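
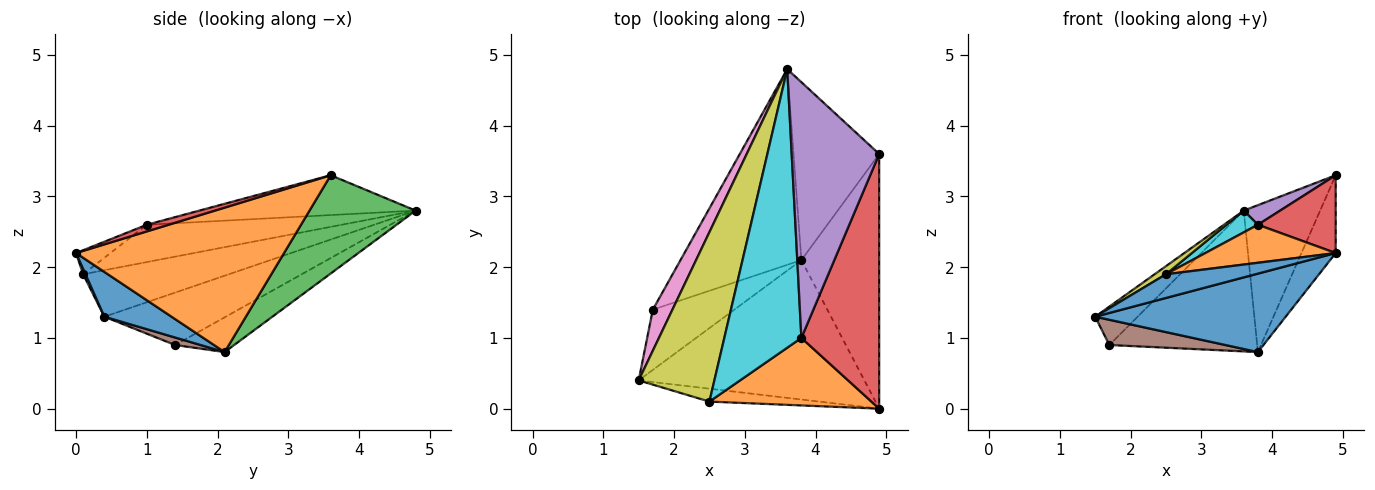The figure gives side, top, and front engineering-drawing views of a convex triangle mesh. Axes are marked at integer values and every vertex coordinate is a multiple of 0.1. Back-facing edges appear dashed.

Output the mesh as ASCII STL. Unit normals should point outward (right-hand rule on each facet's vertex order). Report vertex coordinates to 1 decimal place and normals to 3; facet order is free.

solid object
 facet normal 0.170 -0.483 -0.859
  outer loop
   vertex 3.8 2.1 0.8
   vertex 4.9 0.0 2.2
   vertex 1.5 0.4 1.3
  endloop
 endfacet
 facet normal 0.871 0.143 -0.469
  outer loop
   vertex 3.8 2.1 0.8
   vertex 4.9 3.6 3.3
   vertex 4.9 0.0 2.2
  endloop
 endfacet
 facet normal 0.662 0.477 -0.578
  outer loop
   vertex 3.6 4.8 2.8
   vertex 4.9 3.6 3.3
   vertex 3.8 2.1 0.8
  endloop
 endfacet
 facet normal 0.082 -0.291 0.953
  outer loop
   vertex 3.8 1.0 2.6
   vertex 4.9 0.0 2.2
   vertex 4.9 3.6 3.3
  endloop
 endfacet
 facet normal -0.413 -0.070 0.908
  outer loop
   vertex 3.8 1.0 2.6
   vertex 4.9 3.6 3.3
   vertex 3.6 4.8 2.8
  endloop
 endfacet
 facet normal 0.084 -0.385 -0.919
  outer loop
   vertex 1.7 1.4 0.9
   vertex 3.8 2.1 0.8
   vertex 1.5 0.4 1.3
  endloop
 endfacet
 facet normal -0.890 0.311 0.333
  outer loop
   vertex 1.7 1.4 0.9
   vertex 1.5 0.4 1.3
   vertex 3.6 4.8 2.8
  endloop
 endfacet
 facet normal -0.227 0.569 -0.791
  outer loop
   vertex 1.7 1.4 0.9
   vertex 3.6 4.8 2.8
   vertex 3.8 2.1 0.8
  endloop
 endfacet
 facet normal -0.523 -0.041 0.851
  outer loop
   vertex 2.5 0.1 1.9
   vertex 3.6 4.8 2.8
   vertex 1.5 0.4 1.3
  endloop
 endfacet
 facet normal -0.435 -0.070 0.898
  outer loop
   vertex 2.5 0.1 1.9
   vertex 3.8 1.0 2.6
   vertex 3.6 4.8 2.8
  endloop
 endfacet
 facet normal 0.023 -0.878 -0.478
  outer loop
   vertex 2.5 0.1 1.9
   vertex 1.5 0.4 1.3
   vertex 4.9 0.0 2.2
  endloop
 endfacet
 facet normal -0.128 -0.487 0.864
  outer loop
   vertex 2.5 0.1 1.9
   vertex 4.9 0.0 2.2
   vertex 3.8 1.0 2.6
  endloop
 endfacet
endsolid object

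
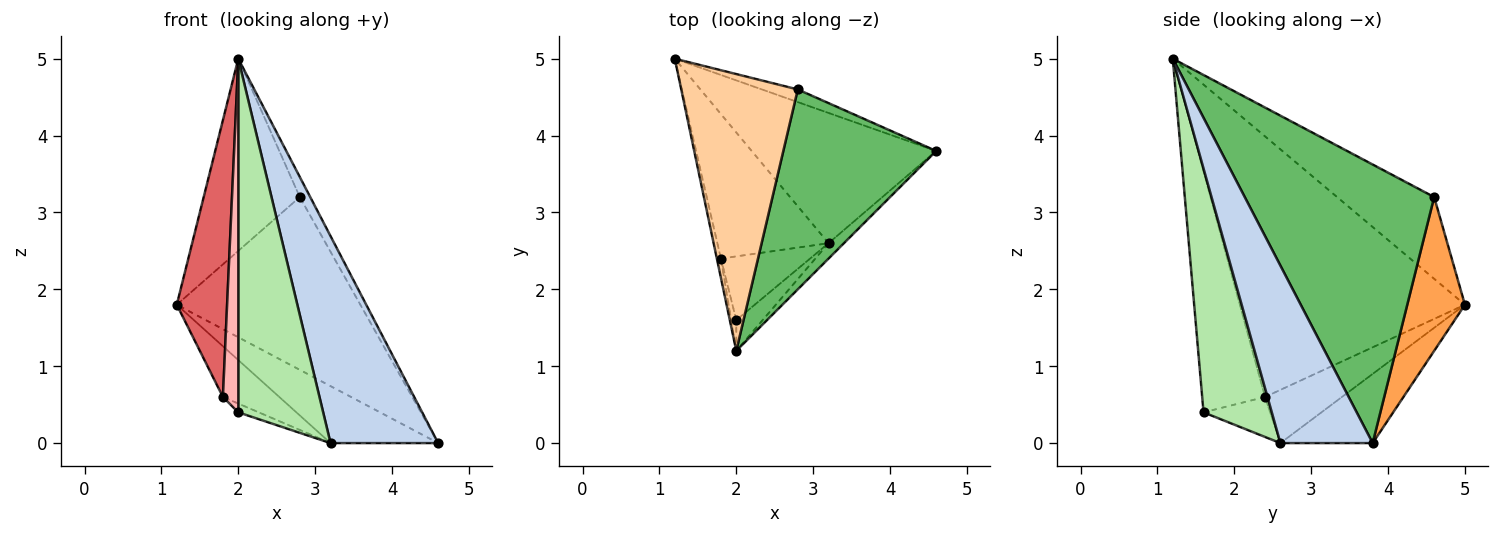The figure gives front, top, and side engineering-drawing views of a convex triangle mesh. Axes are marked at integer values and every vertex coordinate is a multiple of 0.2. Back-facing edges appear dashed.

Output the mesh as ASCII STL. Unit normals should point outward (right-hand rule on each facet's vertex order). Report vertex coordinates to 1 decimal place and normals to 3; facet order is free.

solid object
 facet normal -0.325 0.379 -0.866
  outer loop
   vertex 3.2 2.6 0.0
   vertex 1.2 5.0 1.8
   vertex 4.6 3.8 0.0
  endloop
 endfacet
 facet normal 0.650 -0.758 -0.056
  outer loop
   vertex 3.2 2.6 0.0
   vertex 4.6 3.8 0.0
   vertex 2.0 1.2 5.0
  endloop
 endfacet
 facet normal 0.299 0.952 -0.070
  outer loop
   vertex 2.8 4.6 3.2
   vertex 4.6 3.8 0.0
   vertex 1.2 5.0 1.8
  endloop
 endfacet
 facet normal -0.499 0.494 0.712
  outer loop
   vertex 2.8 4.6 3.2
   vertex 1.2 5.0 1.8
   vertex 2.0 1.2 5.0
  endloop
 endfacet
 facet normal 0.876 0.048 0.480
  outer loop
   vertex 2.8 4.6 3.2
   vertex 2.0 1.2 5.0
   vertex 4.6 3.8 0.0
  endloop
 endfacet
 facet normal 0.625 -0.777 -0.068
  outer loop
   vertex 2.0 1.6 0.4
   vertex 3.2 2.6 0.0
   vertex 2.0 1.2 5.0
  endloop
 endfacet
 facet normal -0.976 -0.218 -0.015
  outer loop
   vertex 1.8 2.4 0.6
   vertex 2.0 1.2 5.0
   vertex 1.2 5.0 1.8
  endloop
 endfacet
 facet normal -0.971 -0.238 -0.021
  outer loop
   vertex 1.8 2.4 0.6
   vertex 2.0 1.6 0.4
   vertex 2.0 1.2 5.0
  endloop
 endfacet
 facet normal -0.412 0.302 -0.860
  outer loop
   vertex 1.8 2.4 0.6
   vertex 1.2 5.0 1.8
   vertex 3.2 2.6 0.0
  endloop
 endfacet
 facet normal -0.406 0.125 -0.905
  outer loop
   vertex 1.8 2.4 0.6
   vertex 3.2 2.6 0.0
   vertex 2.0 1.6 0.4
  endloop
 endfacet
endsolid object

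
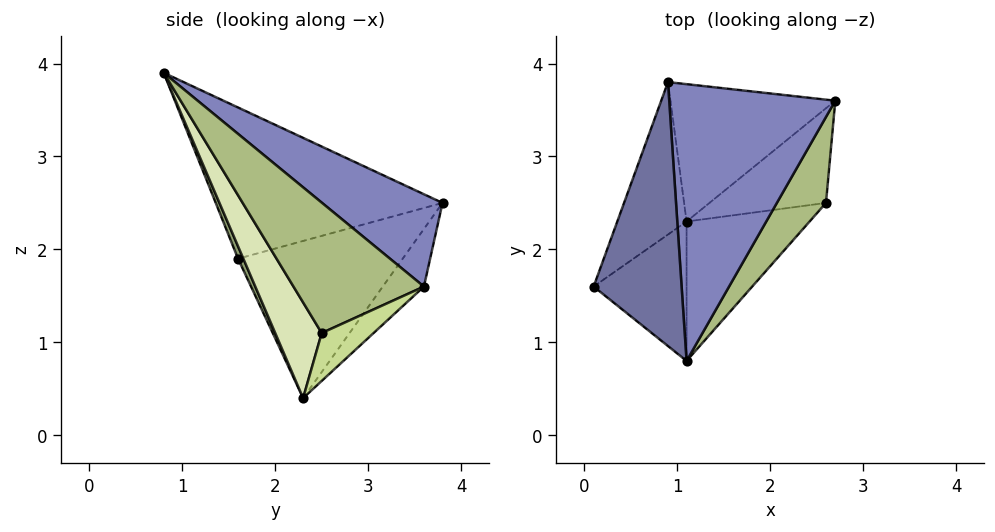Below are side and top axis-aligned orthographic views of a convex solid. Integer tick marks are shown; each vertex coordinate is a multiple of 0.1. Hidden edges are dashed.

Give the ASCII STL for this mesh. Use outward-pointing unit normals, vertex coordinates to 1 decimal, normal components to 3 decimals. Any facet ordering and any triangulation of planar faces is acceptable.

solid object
 facet normal -0.851 0.174 0.495
  outer loop
   vertex 1.1 0.8 3.9
   vertex 0.9 3.8 2.5
   vertex 0.1 1.6 1.9
  endloop
 endfacet
 facet normal 0.445 0.403 0.800
  outer loop
   vertex 1.1 0.8 3.9
   vertex 2.7 3.6 1.6
   vertex 0.9 3.8 2.5
  endloop
 endfacet
 facet normal -0.837 0.405 -0.369
  outer loop
   vertex 1.1 2.3 0.4
   vertex 0.1 1.6 1.9
   vertex 0.9 3.8 2.5
  endloop
 endfacet
 facet normal -0.203 0.787 -0.582
  outer loop
   vertex 1.1 2.3 0.4
   vertex 0.9 3.8 2.5
   vertex 2.7 3.6 1.6
  endloop
 endfacet
 facet normal 0.052 -0.918 -0.393
  outer loop
   vertex 1.1 2.3 0.4
   vertex 1.1 0.8 3.9
   vertex 0.1 1.6 1.9
  endloop
 endfacet
 facet normal 0.909 -0.238 0.342
  outer loop
   vertex 2.6 2.5 1.1
   vertex 2.7 3.6 1.6
   vertex 1.1 0.8 3.9
  endloop
 endfacet
 facet normal 0.355 0.360 -0.863
  outer loop
   vertex 2.6 2.5 1.1
   vertex 1.1 2.3 0.4
   vertex 2.7 3.6 1.6
  endloop
 endfacet
 facet normal 0.293 -0.879 -0.377
  outer loop
   vertex 2.6 2.5 1.1
   vertex 1.1 0.8 3.9
   vertex 1.1 2.3 0.4
  endloop
 endfacet
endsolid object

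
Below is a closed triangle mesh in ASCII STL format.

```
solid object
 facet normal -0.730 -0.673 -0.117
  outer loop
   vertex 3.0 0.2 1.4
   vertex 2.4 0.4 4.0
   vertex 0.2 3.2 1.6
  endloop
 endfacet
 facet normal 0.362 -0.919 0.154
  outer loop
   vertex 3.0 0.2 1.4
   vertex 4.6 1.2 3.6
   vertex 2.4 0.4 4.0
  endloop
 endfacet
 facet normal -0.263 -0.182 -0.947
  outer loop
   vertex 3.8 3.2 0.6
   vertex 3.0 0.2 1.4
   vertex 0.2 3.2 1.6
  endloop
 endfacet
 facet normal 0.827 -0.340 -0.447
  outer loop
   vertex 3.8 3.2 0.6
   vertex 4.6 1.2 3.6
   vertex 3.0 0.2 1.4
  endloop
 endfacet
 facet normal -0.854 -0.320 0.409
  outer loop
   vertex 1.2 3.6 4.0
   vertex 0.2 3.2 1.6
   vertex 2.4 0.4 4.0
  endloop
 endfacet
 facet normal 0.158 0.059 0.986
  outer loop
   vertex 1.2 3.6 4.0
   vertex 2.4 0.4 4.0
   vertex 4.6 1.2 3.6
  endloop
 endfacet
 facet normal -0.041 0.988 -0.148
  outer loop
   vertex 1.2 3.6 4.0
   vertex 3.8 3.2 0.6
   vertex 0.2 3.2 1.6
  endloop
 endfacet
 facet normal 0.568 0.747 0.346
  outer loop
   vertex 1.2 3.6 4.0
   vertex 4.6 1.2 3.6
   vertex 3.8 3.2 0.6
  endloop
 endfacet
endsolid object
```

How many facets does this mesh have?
8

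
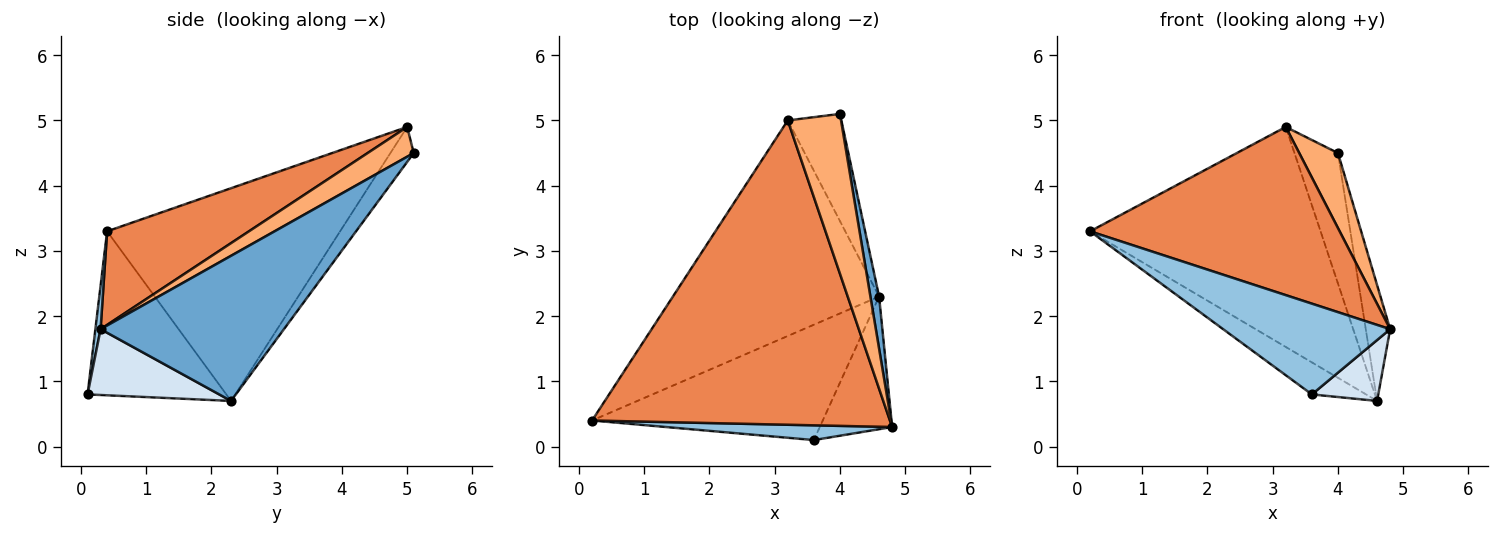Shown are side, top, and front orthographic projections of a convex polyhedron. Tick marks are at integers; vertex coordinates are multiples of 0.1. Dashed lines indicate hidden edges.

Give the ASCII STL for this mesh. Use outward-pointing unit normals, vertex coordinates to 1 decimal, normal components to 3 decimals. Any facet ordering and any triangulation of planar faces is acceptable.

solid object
 facet normal 0.990 0.132 0.059
  outer loop
   vertex 4.6 2.3 0.7
   vertex 4.0 5.1 4.5
   vertex 4.8 0.3 1.8
  endloop
 endfacet
 facet normal 0.031 -0.987 0.160
  outer loop
   vertex 3.6 0.1 0.8
   vertex 4.8 0.3 1.8
   vertex 0.2 0.4 3.3
  endloop
 endfacet
 facet normal -0.565 0.221 -0.795
  outer loop
   vertex 3.6 0.1 0.8
   vertex 0.2 0.4 3.3
   vertex 4.6 2.3 0.7
  endloop
 endfacet
 facet normal 0.637 -0.321 -0.700
  outer loop
   vertex 3.6 0.1 0.8
   vertex 4.6 2.3 0.7
   vertex 4.8 0.3 1.8
  endloop
 endfacet
 facet normal 0.265 -0.466 0.844
  outer loop
   vertex 3.2 5.0 4.9
   vertex 0.2 0.4 3.3
   vertex 4.8 0.3 1.8
  endloop
 endfacet
 facet normal 0.451 -0.379 0.808
  outer loop
   vertex 3.2 5.0 4.9
   vertex 4.8 0.3 1.8
   vertex 4.0 5.1 4.5
  endloop
 endfacet
 facet normal -0.585 0.579 -0.567
  outer loop
   vertex 3.2 5.0 4.9
   vertex 4.6 2.3 0.7
   vertex 0.2 0.4 3.3
  endloop
 endfacet
 facet normal -0.382 0.714 -0.586
  outer loop
   vertex 3.2 5.0 4.9
   vertex 4.0 5.1 4.5
   vertex 4.6 2.3 0.7
  endloop
 endfacet
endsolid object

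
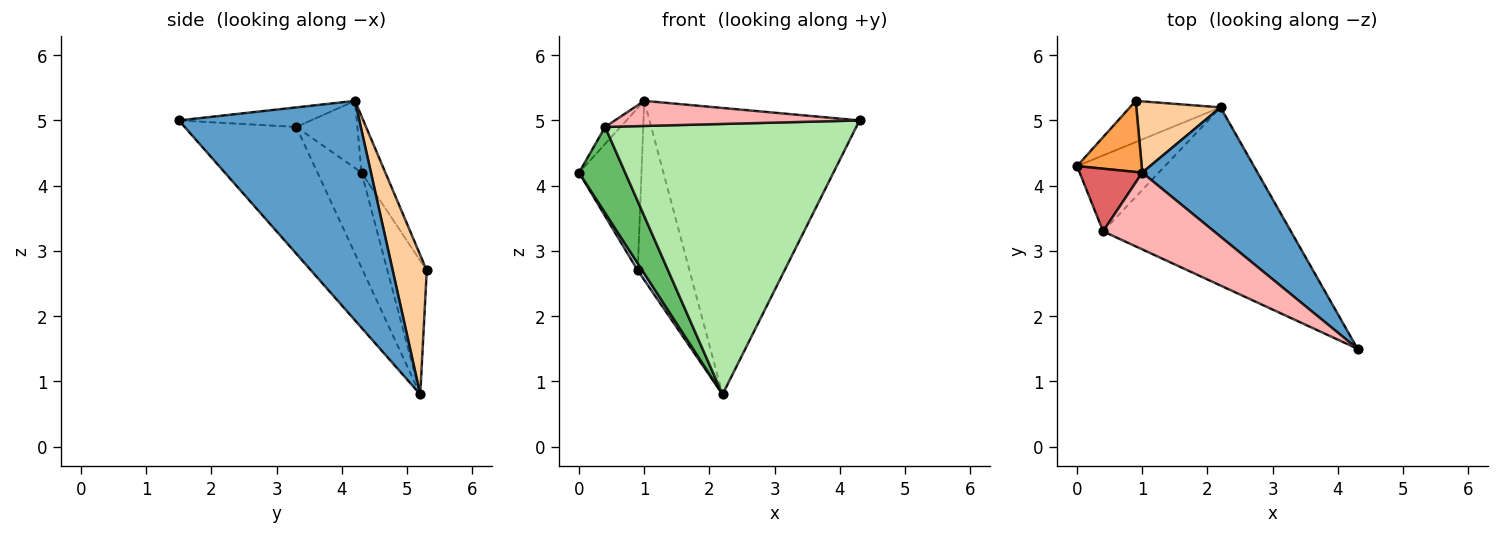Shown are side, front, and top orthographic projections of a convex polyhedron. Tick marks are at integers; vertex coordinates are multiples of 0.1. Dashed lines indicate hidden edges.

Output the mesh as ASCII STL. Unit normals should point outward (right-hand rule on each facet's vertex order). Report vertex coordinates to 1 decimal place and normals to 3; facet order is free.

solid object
 facet normal 0.617 0.718 0.324
  outer loop
   vertex 1.0 4.2 5.3
   vertex 4.3 1.5 5.0
   vertex 2.2 5.2 0.8
  endloop
 endfacet
 facet normal -0.824 -0.096 -0.559
  outer loop
   vertex 0.9 5.3 2.7
   vertex 2.2 5.2 0.8
   vertex 0.0 4.3 4.2
  endloop
 endfacet
 facet normal -0.330 0.865 0.379
  outer loop
   vertex 0.9 5.3 2.7
   vertex 0.0 4.3 4.2
   vertex 1.0 4.2 5.3
  endloop
 endfacet
 facet normal 0.522 0.793 0.315
  outer loop
   vertex 0.9 5.3 2.7
   vertex 1.0 4.2 5.3
   vertex 2.2 5.2 0.8
  endloop
 endfacet
 facet normal -0.582 -0.610 -0.538
  outer loop
   vertex 0.4 3.3 4.9
   vertex 0.0 4.3 4.2
   vertex 2.2 5.2 0.8
  endloop
 endfacet
 facet normal -0.348 -0.783 -0.516
  outer loop
   vertex 0.4 3.3 4.9
   vertex 2.2 5.2 0.8
   vertex 4.3 1.5 5.0
  endloop
 endfacet
 facet normal -0.719 0.182 0.670
  outer loop
   vertex 0.4 3.3 4.9
   vertex 1.0 4.2 5.3
   vertex 0.0 4.3 4.2
  endloop
 endfacet
 facet normal -0.165 -0.306 0.937
  outer loop
   vertex 0.4 3.3 4.9
   vertex 4.3 1.5 5.0
   vertex 1.0 4.2 5.3
  endloop
 endfacet
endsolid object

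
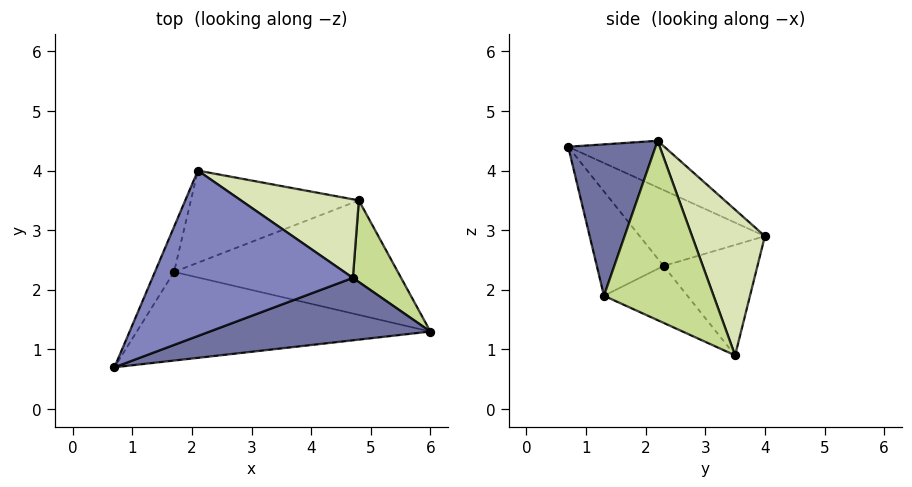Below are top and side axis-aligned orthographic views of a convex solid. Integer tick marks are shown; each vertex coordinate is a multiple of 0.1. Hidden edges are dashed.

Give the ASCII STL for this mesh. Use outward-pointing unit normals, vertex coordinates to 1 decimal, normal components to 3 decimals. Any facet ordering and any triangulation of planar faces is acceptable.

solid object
 facet normal 0.305 -0.843 0.444
  outer loop
   vertex 4.7 2.2 4.5
   vertex 0.7 0.7 4.4
   vertex 6.0 1.3 1.9
  endloop
 endfacet
 facet normal -0.199 0.474 0.857
  outer loop
   vertex 4.7 2.2 4.5
   vertex 2.1 4.0 2.9
   vertex 0.7 0.7 4.4
  endloop
 endfacet
 facet normal -0.241 -0.696 -0.677
  outer loop
   vertex 1.7 2.3 2.4
   vertex 6.0 1.3 1.9
   vertex 0.7 0.7 4.4
  endloop
 endfacet
 facet normal -0.929 0.287 -0.234
  outer loop
   vertex 1.7 2.3 2.4
   vertex 0.7 0.7 4.4
   vertex 2.1 4.0 2.9
  endloop
 endfacet
 facet normal -0.214 -0.498 -0.840
  outer loop
   vertex 4.8 3.5 0.9
   vertex 6.0 1.3 1.9
   vertex 1.7 2.3 2.4
  endloop
 endfacet
 facet normal -0.514 0.351 -0.782
  outer loop
   vertex 4.8 3.5 0.9
   vertex 1.7 2.3 2.4
   vertex 2.1 4.0 2.9
  endloop
 endfacet
 facet normal 0.812 0.542 0.218
  outer loop
   vertex 4.8 3.5 0.9
   vertex 4.7 2.2 4.5
   vertex 6.0 1.3 1.9
  endloop
 endfacet
 facet normal 0.397 0.860 0.321
  outer loop
   vertex 4.8 3.5 0.9
   vertex 2.1 4.0 2.9
   vertex 4.7 2.2 4.5
  endloop
 endfacet
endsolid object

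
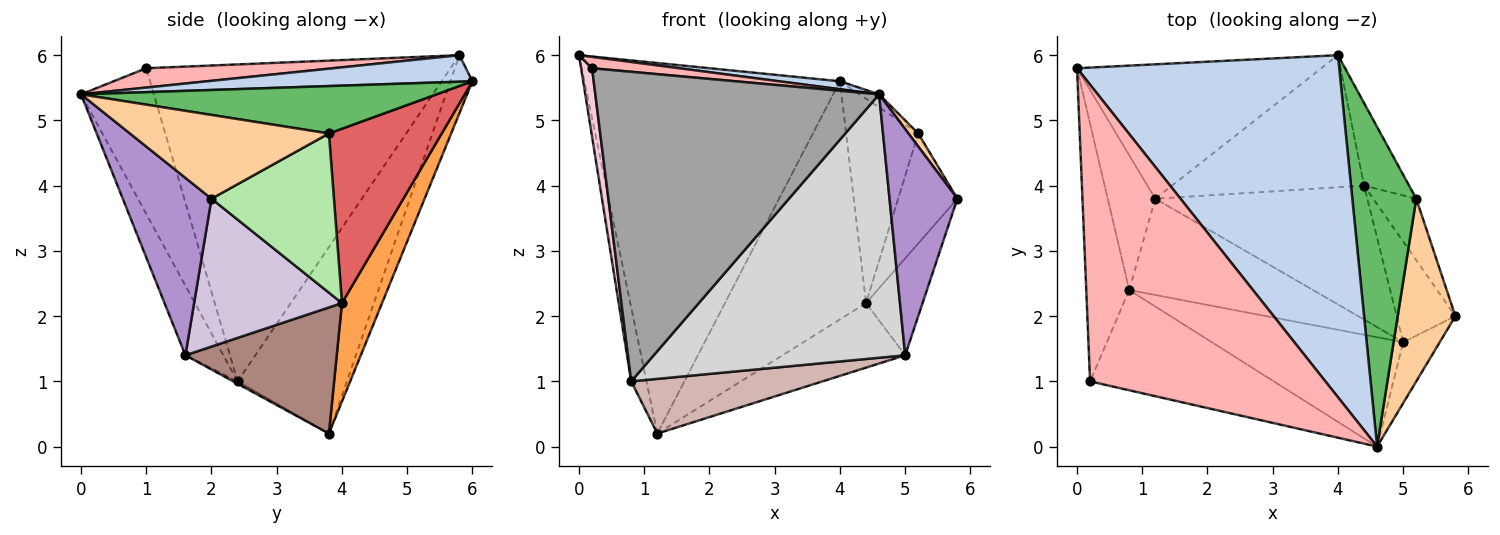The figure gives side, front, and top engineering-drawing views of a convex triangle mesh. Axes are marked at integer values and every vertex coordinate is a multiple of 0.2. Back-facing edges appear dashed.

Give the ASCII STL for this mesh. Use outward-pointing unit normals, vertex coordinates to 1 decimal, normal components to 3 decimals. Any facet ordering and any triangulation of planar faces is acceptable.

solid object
 facet normal -0.081 0.937 -0.340
  outer loop
   vertex 1.2 3.8 0.2
   vertex 0.0 5.8 6.0
   vertex 4.0 6.0 5.6
  endloop
 endfacet
 facet normal 0.101 -0.023 0.995
  outer loop
   vertex 4.6 0.0 5.4
   vertex 4.0 6.0 5.6
   vertex 0.0 5.8 6.0
  endloop
 endfacet
 facet normal 0.241 0.849 -0.471
  outer loop
   vertex 4.4 4.0 2.2
   vertex 1.2 3.8 0.2
   vertex 4.0 6.0 5.6
  endloop
 endfacet
 facet normal 0.823 -0.040 0.567
  outer loop
   vertex 5.2 3.8 4.8
   vertex 4.6 0.0 5.4
   vertex 5.8 2.0 3.8
  endloop
 endfacet
 facet normal 0.595 0.033 0.803
  outer loop
   vertex 5.2 3.8 4.8
   vertex 4.0 6.0 5.6
   vertex 4.6 0.0 5.4
  endloop
 endfacet
 facet normal 0.875 0.423 -0.237
  outer loop
   vertex 5.2 3.8 4.8
   vertex 5.8 2.0 3.8
   vertex 4.4 4.0 2.2
  endloop
 endfacet
 facet normal 0.823 0.526 -0.213
  outer loop
   vertex 5.2 3.8 4.8
   vertex 4.4 4.0 2.2
   vertex 4.0 6.0 5.6
  endloop
 endfacet
 facet normal 0.082 -0.038 0.996
  outer loop
   vertex 0.2 1.0 5.8
   vertex 4.6 0.0 5.4
   vertex 0.0 5.8 6.0
  endloop
 endfacet
 facet normal 0.784 -0.599 -0.161
  outer loop
   vertex 5.0 1.6 1.4
   vertex 5.8 2.0 3.8
   vertex 4.6 0.0 5.4
  endloop
 endfacet
 facet normal 0.876 0.335 -0.348
  outer loop
   vertex 5.0 1.6 1.4
   vertex 4.4 4.0 2.2
   vertex 5.8 2.0 3.8
  endloop
 endfacet
 facet normal 0.472 0.383 -0.794
  outer loop
   vertex 5.0 1.6 1.4
   vertex 1.2 3.8 0.2
   vertex 4.4 4.0 2.2
  endloop
 endfacet
 facet normal -0.011 -0.494 -0.870
  outer loop
   vertex 0.8 2.4 1.0
   vertex 1.2 3.8 0.2
   vertex 5.0 1.6 1.4
  endloop
 endfacet
 facet normal -0.960 0.134 -0.245
  outer loop
   vertex 0.8 2.4 1.0
   vertex 0.0 5.8 6.0
   vertex 1.2 3.8 0.2
  endloop
 endfacet
 facet normal -0.990 -0.036 -0.134
  outer loop
   vertex 0.8 2.4 1.0
   vertex 0.2 1.0 5.8
   vertex 0.0 5.8 6.0
  endloop
 endfacet
 facet normal -0.237 -0.924 -0.299
  outer loop
   vertex 0.8 2.4 1.0
   vertex 4.6 0.0 5.4
   vertex 0.2 1.0 5.8
  endloop
 endfacet
 facet normal -0.138 -0.915 -0.380
  outer loop
   vertex 0.8 2.4 1.0
   vertex 5.0 1.6 1.4
   vertex 4.6 0.0 5.4
  endloop
 endfacet
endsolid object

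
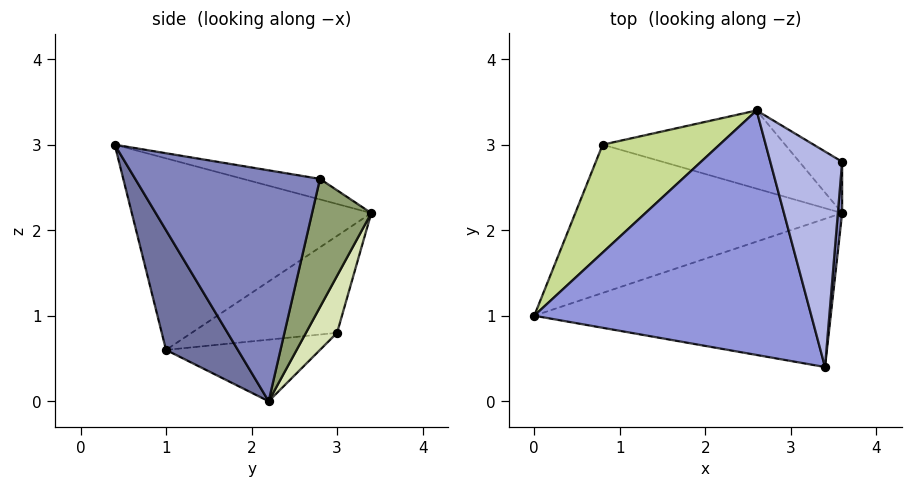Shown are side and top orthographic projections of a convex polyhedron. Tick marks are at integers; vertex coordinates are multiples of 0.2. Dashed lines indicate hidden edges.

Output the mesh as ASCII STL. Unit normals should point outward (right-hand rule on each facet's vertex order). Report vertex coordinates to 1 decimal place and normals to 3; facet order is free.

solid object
 facet normal 0.200 -0.846 -0.494
  outer loop
   vertex 3.6 2.2 0.0
   vertex 3.4 0.4 3.0
   vertex 0.0 1.0 0.6
  endloop
 endfacet
 facet normal 0.997 -0.080 0.018
  outer loop
   vertex 3.6 2.2 0.0
   vertex 3.6 2.8 2.6
   vertex 3.4 0.4 3.0
  endloop
 endfacet
 facet normal -0.567 0.068 0.821
  outer loop
   vertex 2.6 3.4 2.2
   vertex 0.0 1.0 0.6
   vertex 3.4 0.4 3.0
  endloop
 endfacet
 facet normal -0.270 0.180 0.946
  outer loop
   vertex 2.6 3.4 2.2
   vertex 3.4 0.4 3.0
   vertex 3.6 2.8 2.6
  endloop
 endfacet
 facet normal 0.559 0.808 -0.186
  outer loop
   vertex 2.6 3.4 2.2
   vertex 3.6 2.8 2.6
   vertex 3.6 2.2 0.0
  endloop
 endfacet
 facet normal -0.221 0.184 -0.958
  outer loop
   vertex 0.8 3.0 0.8
   vertex 3.6 2.2 0.0
   vertex 0.0 1.0 0.6
  endloop
 endfacet
 facet normal -0.628 0.176 0.758
  outer loop
   vertex 0.8 3.0 0.8
   vertex 0.0 1.0 0.6
   vertex 2.6 3.4 2.2
  endloop
 endfacet
 facet normal 0.133 0.894 -0.427
  outer loop
   vertex 0.8 3.0 0.8
   vertex 2.6 3.4 2.2
   vertex 3.6 2.2 0.0
  endloop
 endfacet
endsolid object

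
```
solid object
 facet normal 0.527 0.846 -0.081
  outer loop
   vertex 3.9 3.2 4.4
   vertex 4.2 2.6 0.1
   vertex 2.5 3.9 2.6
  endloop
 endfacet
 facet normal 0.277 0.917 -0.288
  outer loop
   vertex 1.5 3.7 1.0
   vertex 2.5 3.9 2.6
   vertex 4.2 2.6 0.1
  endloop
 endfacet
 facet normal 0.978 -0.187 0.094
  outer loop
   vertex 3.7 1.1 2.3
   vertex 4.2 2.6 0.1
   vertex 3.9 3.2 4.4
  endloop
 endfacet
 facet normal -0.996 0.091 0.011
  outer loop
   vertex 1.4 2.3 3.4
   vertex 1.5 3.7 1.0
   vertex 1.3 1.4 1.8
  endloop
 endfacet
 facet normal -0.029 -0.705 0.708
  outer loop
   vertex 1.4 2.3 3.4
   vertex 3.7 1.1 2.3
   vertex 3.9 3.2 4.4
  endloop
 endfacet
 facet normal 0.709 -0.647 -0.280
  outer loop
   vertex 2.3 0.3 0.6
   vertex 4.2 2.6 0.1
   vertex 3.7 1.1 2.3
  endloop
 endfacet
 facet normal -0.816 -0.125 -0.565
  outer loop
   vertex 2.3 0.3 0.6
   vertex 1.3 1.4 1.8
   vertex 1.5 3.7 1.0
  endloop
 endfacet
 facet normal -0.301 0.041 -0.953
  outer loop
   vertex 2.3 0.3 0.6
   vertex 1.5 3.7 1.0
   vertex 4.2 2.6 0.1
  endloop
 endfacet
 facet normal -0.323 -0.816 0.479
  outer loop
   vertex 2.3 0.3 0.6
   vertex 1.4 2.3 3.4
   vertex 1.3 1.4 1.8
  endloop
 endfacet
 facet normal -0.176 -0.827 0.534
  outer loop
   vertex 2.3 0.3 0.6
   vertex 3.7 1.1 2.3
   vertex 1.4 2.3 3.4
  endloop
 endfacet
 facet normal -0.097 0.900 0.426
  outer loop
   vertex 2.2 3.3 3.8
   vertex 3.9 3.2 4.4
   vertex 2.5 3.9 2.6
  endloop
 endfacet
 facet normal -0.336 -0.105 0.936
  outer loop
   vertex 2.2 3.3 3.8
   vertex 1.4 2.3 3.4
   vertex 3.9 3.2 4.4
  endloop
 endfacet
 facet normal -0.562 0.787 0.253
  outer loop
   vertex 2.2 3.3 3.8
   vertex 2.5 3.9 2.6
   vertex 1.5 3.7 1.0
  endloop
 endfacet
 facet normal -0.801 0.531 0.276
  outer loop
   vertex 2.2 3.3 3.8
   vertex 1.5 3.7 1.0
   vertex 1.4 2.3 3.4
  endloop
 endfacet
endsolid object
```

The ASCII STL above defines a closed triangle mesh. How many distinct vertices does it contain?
9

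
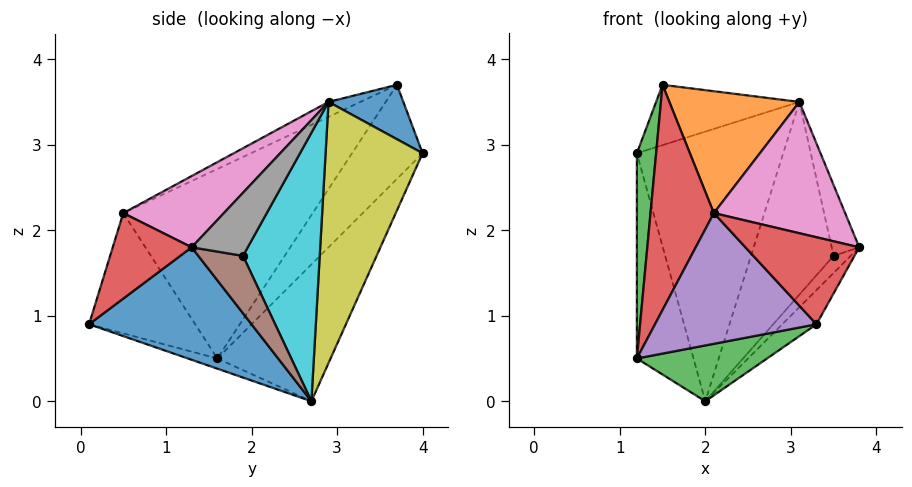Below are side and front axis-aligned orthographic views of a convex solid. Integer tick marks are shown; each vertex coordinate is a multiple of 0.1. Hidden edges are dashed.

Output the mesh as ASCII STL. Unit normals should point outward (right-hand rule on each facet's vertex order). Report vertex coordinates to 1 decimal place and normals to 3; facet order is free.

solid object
 facet normal 0.757 0.159 -0.633
  outer loop
   vertex 2.0 2.7 0.0
   vertex 3.8 1.3 1.8
   vertex 3.3 0.1 0.9
  endloop
 endfacet
 facet normal -0.816 0.408 -0.408
  outer loop
   vertex 1.2 1.6 0.5
   vertex 1.2 4.0 2.9
   vertex 2.0 2.7 0.0
  endloop
 endfacet
 facet normal -0.082 -0.362 -0.928
  outer loop
   vertex 1.2 1.6 0.5
   vertex 2.0 2.7 0.0
   vertex 3.3 0.1 0.9
  endloop
 endfacet
 facet normal 0.450 -0.648 0.615
  outer loop
   vertex 2.1 0.5 2.2
   vertex 3.3 0.1 0.9
   vertex 3.8 1.3 1.8
  endloop
 endfacet
 facet normal -0.533 -0.811 -0.242
  outer loop
   vertex 2.1 0.5 2.2
   vertex 1.2 1.6 0.5
   vertex 3.3 0.1 0.9
  endloop
 endfacet
 facet normal 0.781 0.299 -0.548
  outer loop
   vertex 3.5 1.9 1.7
   vertex 3.8 1.3 1.8
   vertex 2.0 2.7 0.0
  endloop
 endfacet
 facet normal 0.431 -0.562 0.706
  outer loop
   vertex 3.1 2.9 3.5
   vertex 2.1 0.5 2.2
   vertex 3.8 1.3 1.8
  endloop
 endfacet
 facet normal 0.897 0.441 -0.046
  outer loop
   vertex 3.1 2.9 3.5
   vertex 3.8 1.3 1.8
   vertex 3.5 1.9 1.7
  endloop
 endfacet
 facet normal 0.539 0.814 -0.216
  outer loop
   vertex 3.1 2.9 3.5
   vertex 2.0 2.7 0.0
   vertex 1.2 4.0 2.9
  endloop
 endfacet
 facet normal 0.659 0.710 -0.248
  outer loop
   vertex 3.1 2.9 3.5
   vertex 3.5 1.9 1.7
   vertex 2.0 2.7 0.0
  endloop
 endfacet
 facet normal 0.457 0.875 0.157
  outer loop
   vertex 1.5 3.7 3.7
   vertex 3.1 2.9 3.5
   vertex 1.2 4.0 2.9
  endloop
 endfacet
 facet normal -0.108 -0.438 0.892
  outer loop
   vertex 1.5 3.7 3.7
   vertex 2.1 0.5 2.2
   vertex 3.1 2.9 3.5
  endloop
 endfacet
 facet normal -0.933 -0.254 0.254
  outer loop
   vertex 1.5 3.7 3.7
   vertex 1.2 4.0 2.9
   vertex 1.2 1.6 0.5
  endloop
 endfacet
 facet normal -0.909 -0.304 0.285
  outer loop
   vertex 1.5 3.7 3.7
   vertex 1.2 1.6 0.5
   vertex 2.1 0.5 2.2
  endloop
 endfacet
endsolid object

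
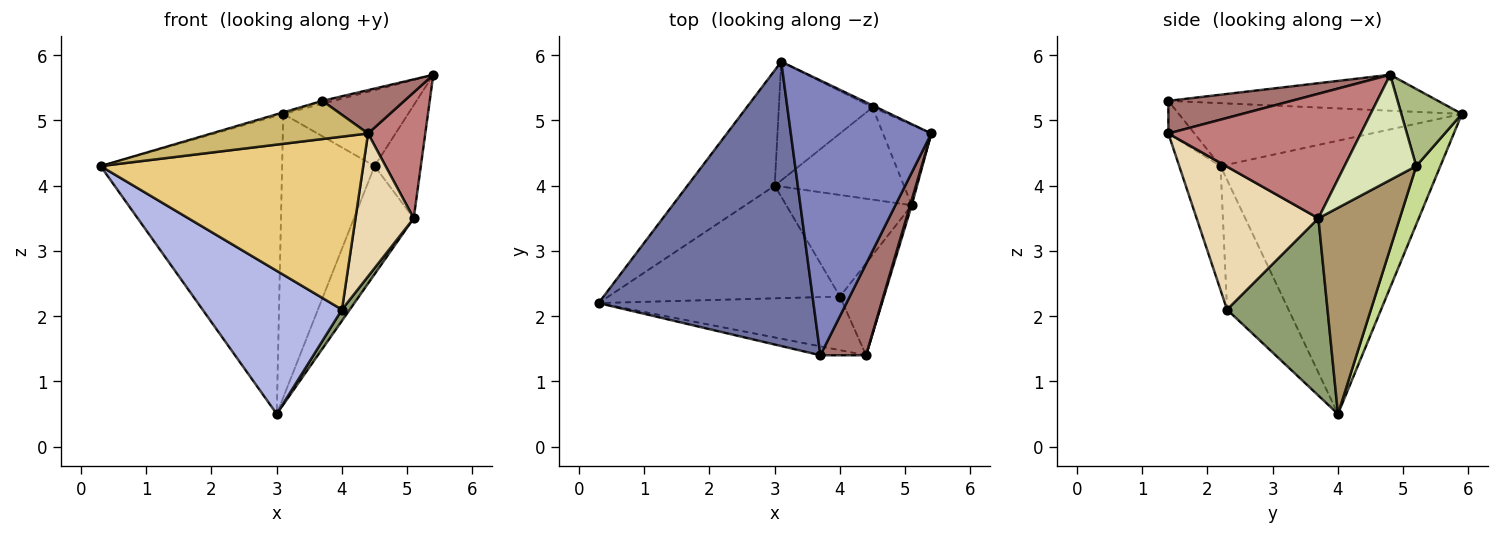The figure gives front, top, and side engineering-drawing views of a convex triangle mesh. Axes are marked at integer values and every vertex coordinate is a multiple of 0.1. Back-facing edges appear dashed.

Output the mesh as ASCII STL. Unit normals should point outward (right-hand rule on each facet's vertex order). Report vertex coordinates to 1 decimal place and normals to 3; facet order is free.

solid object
 facet normal -0.281 0.005 0.960
  outer loop
   vertex 3.1 5.9 5.1
   vertex 0.3 2.2 4.3
   vertex 3.7 1.4 5.3
  endloop
 endfacet
 facet normal -0.248 0.010 0.969
  outer loop
   vertex 3.1 5.9 5.1
   vertex 3.7 1.4 5.3
   vertex 5.4 4.8 5.7
  endloop
 endfacet
 facet normal -0.749 0.618 -0.239
  outer loop
   vertex 3.1 5.9 5.1
   vertex 3.0 4.0 0.5
   vertex 0.3 2.2 4.3
  endloop
 endfacet
 facet normal -0.327 -0.743 -0.584
  outer loop
   vertex 4.0 2.3 2.1
   vertex 0.3 2.2 4.3
   vertex 3.0 4.0 0.5
  endloop
 endfacet
 facet normal 0.815 -0.063 -0.577
  outer loop
   vertex 4.0 2.3 2.1
   vertex 3.0 4.0 0.5
   vertex 5.1 3.7 3.5
  endloop
 endfacet
 facet normal 0.436 0.899 -0.023
  outer loop
   vertex 4.5 5.2 4.3
   vertex 3.1 5.9 5.1
   vertex 5.4 4.8 5.7
  endloop
 endfacet
 facet normal 0.234 0.897 -0.376
  outer loop
   vertex 4.5 5.2 4.3
   vertex 3.0 4.0 0.5
   vertex 3.1 5.9 5.1
  endloop
 endfacet
 facet normal 0.784 0.506 -0.360
  outer loop
   vertex 4.5 5.2 4.3
   vertex 5.4 4.8 5.7
   vertex 5.1 3.7 3.5
  endloop
 endfacet
 facet normal 0.720 0.528 -0.451
  outer loop
   vertex 4.5 5.2 4.3
   vertex 5.1 3.7 3.5
   vertex 3.0 4.0 0.5
  endloop
 endfacet
 facet normal -0.160 -0.961 -0.224
  outer loop
   vertex 4.4 1.4 4.8
   vertex 3.7 1.4 5.3
   vertex 0.3 2.2 4.3
  endloop
 endfacet
 facet normal -0.149 -0.945 -0.293
  outer loop
   vertex 4.4 1.4 4.8
   vertex 0.3 2.2 4.3
   vertex 4.0 2.3 2.1
  endloop
 endfacet
 facet normal 0.869 -0.416 -0.267
  outer loop
   vertex 4.4 1.4 4.8
   vertex 4.0 2.3 2.1
   vertex 5.1 3.7 3.5
  endloop
 endfacet
 facet normal 0.542 -0.360 0.759
  outer loop
   vertex 4.4 1.4 4.8
   vertex 5.4 4.8 5.7
   vertex 3.7 1.4 5.3
  endloop
 endfacet
 facet normal 0.958 -0.285 0.012
  outer loop
   vertex 4.4 1.4 4.8
   vertex 5.1 3.7 3.5
   vertex 5.4 4.8 5.7
  endloop
 endfacet
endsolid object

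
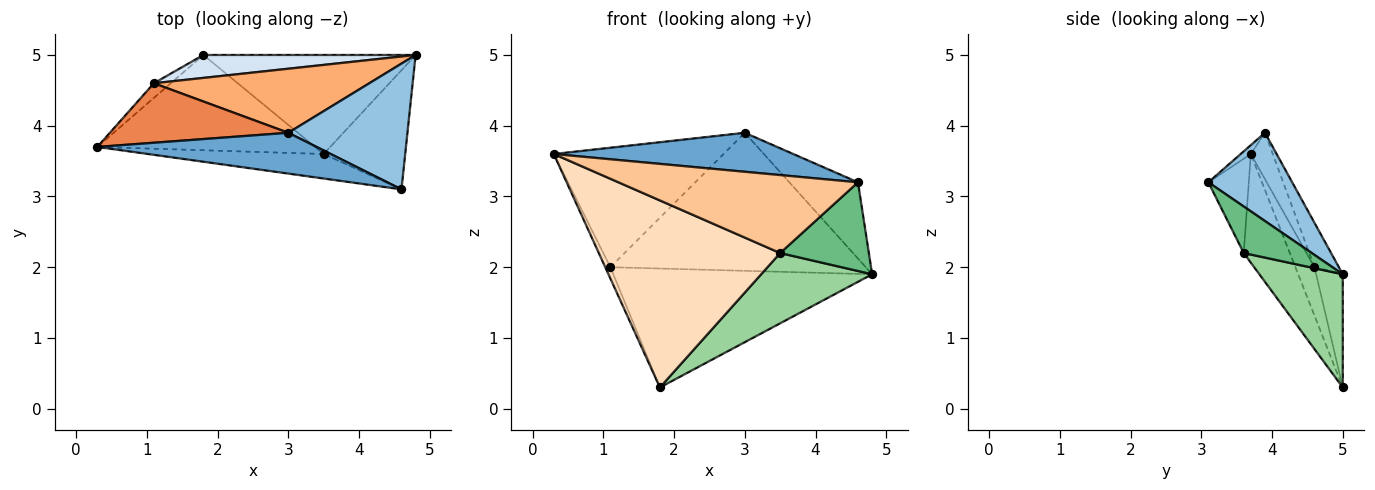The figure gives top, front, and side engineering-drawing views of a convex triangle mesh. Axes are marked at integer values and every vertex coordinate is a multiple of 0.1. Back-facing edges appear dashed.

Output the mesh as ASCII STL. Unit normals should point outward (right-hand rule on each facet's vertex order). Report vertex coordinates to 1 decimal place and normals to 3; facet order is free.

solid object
 facet normal -0.029 -0.691 0.723
  outer loop
   vertex 3.0 3.9 3.9
   vertex 0.3 3.7 3.6
   vertex 4.6 3.1 3.2
  endloop
 endfacet
 facet normal 0.535 0.438 0.722
  outer loop
   vertex 3.0 3.9 3.9
   vertex 4.6 3.1 3.2
   vertex 4.8 5.0 1.9
  endloop
 endfacet
 facet normal -0.915 0.247 -0.319
  outer loop
   vertex 1.1 4.6 2.0
   vertex 1.8 5.0 0.3
   vertex 0.3 3.7 3.6
  endloop
 endfacet
 facet normal -0.101 0.977 0.188
  outer loop
   vertex 1.1 4.6 2.0
   vertex 4.8 5.0 1.9
   vertex 1.8 5.0 0.3
  endloop
 endfacet
 facet normal -0.115 0.889 0.443
  outer loop
   vertex 1.1 4.6 2.0
   vertex 0.3 3.7 3.6
   vertex 3.0 3.9 3.9
  endloop
 endfacet
 facet normal -0.086 0.904 0.419
  outer loop
   vertex 1.1 4.6 2.0
   vertex 3.0 3.9 3.9
   vertex 4.8 5.0 1.9
  endloop
 endfacet
 facet normal -0.159 -0.942 -0.296
  outer loop
   vertex 3.5 3.6 2.2
   vertex 4.6 3.1 3.2
   vertex 0.3 3.7 3.6
  endloop
 endfacet
 facet normal -0.221 -0.869 -0.443
  outer loop
   vertex 3.5 3.6 2.2
   vertex 0.3 3.7 3.6
   vertex 1.8 5.0 0.3
  endloop
 endfacet
 facet normal 0.416 -0.543 -0.729
  outer loop
   vertex 3.5 3.6 2.2
   vertex 4.8 5.0 1.9
   vertex 4.6 3.1 3.2
  endloop
 endfacet
 facet normal 0.399 -0.531 -0.748
  outer loop
   vertex 3.5 3.6 2.2
   vertex 1.8 5.0 0.3
   vertex 4.8 5.0 1.9
  endloop
 endfacet
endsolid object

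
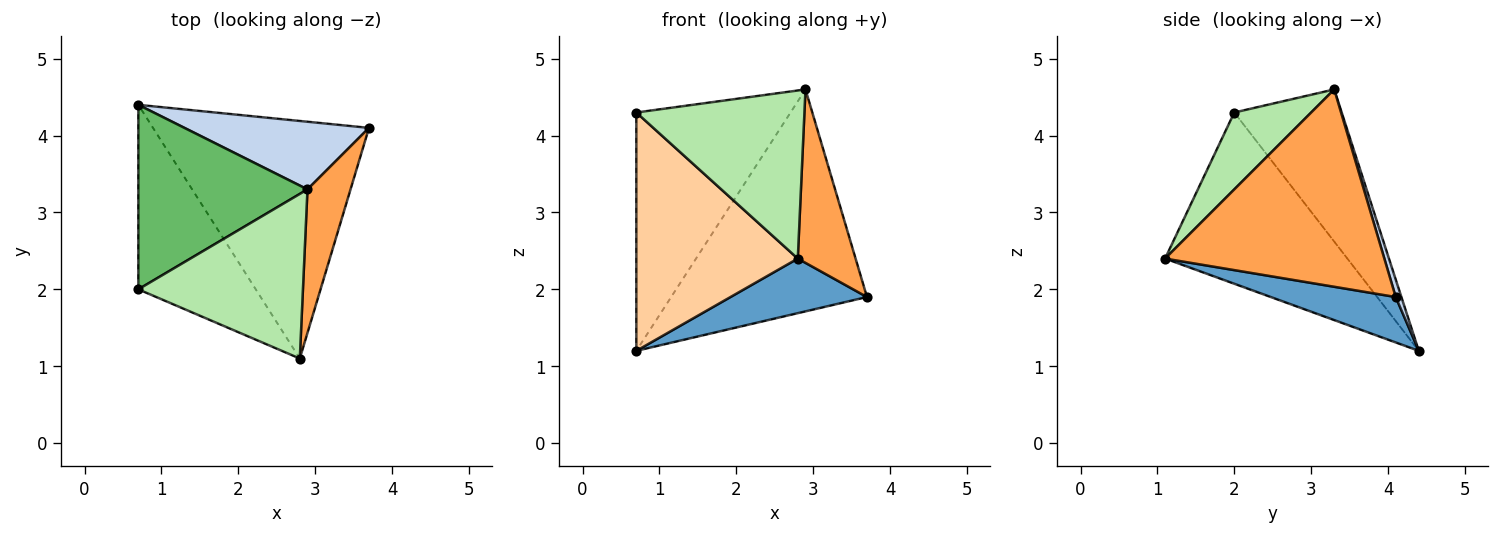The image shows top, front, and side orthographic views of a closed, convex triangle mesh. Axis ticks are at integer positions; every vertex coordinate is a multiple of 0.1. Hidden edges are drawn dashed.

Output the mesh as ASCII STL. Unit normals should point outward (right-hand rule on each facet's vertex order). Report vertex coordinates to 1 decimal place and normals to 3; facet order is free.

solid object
 facet normal 0.201 -0.219 -0.955
  outer loop
   vertex 2.8 1.1 2.4
   vertex 0.7 4.4 1.2
   vertex 3.7 4.1 1.9
  endloop
 endfacet
 facet normal 0.028 0.956 0.291
  outer loop
   vertex 2.9 3.3 4.6
   vertex 3.7 4.1 1.9
   vertex 0.7 4.4 1.2
  endloop
 endfacet
 facet normal 0.946 -0.249 0.206
  outer loop
   vertex 2.9 3.3 4.6
   vertex 2.8 1.1 2.4
   vertex 3.7 4.1 1.9
  endloop
 endfacet
 facet normal -0.666 -0.590 -0.457
  outer loop
   vertex 0.7 2.0 4.3
   vertex 0.7 4.4 1.2
   vertex 2.8 1.1 2.4
  endloop
 endfacet
 facet normal -0.482 0.693 0.536
  outer loop
   vertex 0.7 2.0 4.3
   vertex 2.9 3.3 4.6
   vertex 0.7 4.4 1.2
  endloop
 endfacet
 facet normal 0.311 -0.679 0.665
  outer loop
   vertex 0.7 2.0 4.3
   vertex 2.8 1.1 2.4
   vertex 2.9 3.3 4.6
  endloop
 endfacet
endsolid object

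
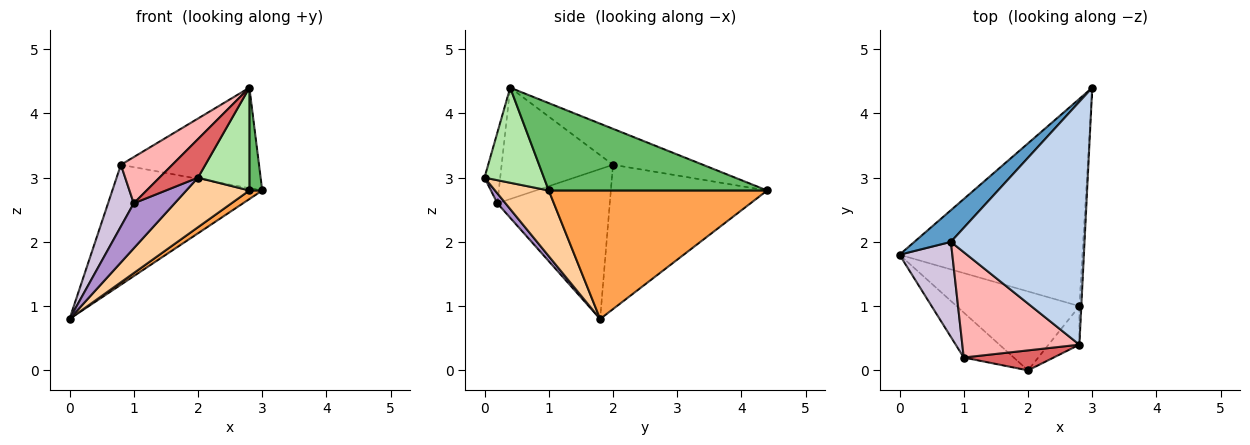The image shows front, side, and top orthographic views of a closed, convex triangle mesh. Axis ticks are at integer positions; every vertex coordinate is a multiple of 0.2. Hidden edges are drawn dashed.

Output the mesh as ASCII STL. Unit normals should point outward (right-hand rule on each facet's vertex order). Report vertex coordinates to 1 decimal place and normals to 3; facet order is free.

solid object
 facet normal -0.710 0.681 0.180
  outer loop
   vertex 0.8 2.0 3.2
   vertex 3.0 4.4 2.8
   vertex 0.0 1.8 0.8
  endloop
 endfacet
 facet normal -0.241 0.371 0.897
  outer loop
   vertex 0.8 2.0 3.2
   vertex 2.8 0.4 4.4
   vertex 3.0 4.4 2.8
  endloop
 endfacet
 facet normal 0.574 -0.034 -0.818
  outer loop
   vertex 2.8 1.0 2.8
   vertex 0.0 1.8 0.8
   vertex 3.0 4.4 2.8
  endloop
 endfacet
 facet normal 0.413 -0.484 -0.771
  outer loop
   vertex 2.8 1.0 2.8
   vertex 2.0 0.0 3.0
   vertex 0.0 1.8 0.8
  endloop
 endfacet
 facet normal 0.998 -0.059 -0.022
  outer loop
   vertex 2.8 1.0 2.8
   vertex 3.0 4.4 2.8
   vertex 2.8 0.4 4.4
  endloop
 endfacet
 facet normal 0.735 -0.635 -0.238
  outer loop
   vertex 2.8 1.0 2.8
   vertex 2.8 0.4 4.4
   vertex 2.0 0.0 3.0
  endloop
 endfacet
 facet normal -0.340 -0.835 0.433
  outer loop
   vertex 1.0 0.2 2.6
   vertex 2.0 0.0 3.0
   vertex 2.8 0.4 4.4
  endloop
 endfacet
 facet normal -0.657 -0.303 0.690
  outer loop
   vertex 1.0 0.2 2.6
   vertex 2.8 0.4 4.4
   vertex 0.8 2.0 3.2
  endloop
 endfacet
 facet normal 0.140 -0.700 -0.700
  outer loop
   vertex 1.0 0.2 2.6
   vertex 0.0 1.8 0.8
   vertex 2.0 0.0 3.0
  endloop
 endfacet
 facet normal -0.922 -0.211 0.325
  outer loop
   vertex 1.0 0.2 2.6
   vertex 0.8 2.0 3.2
   vertex 0.0 1.8 0.8
  endloop
 endfacet
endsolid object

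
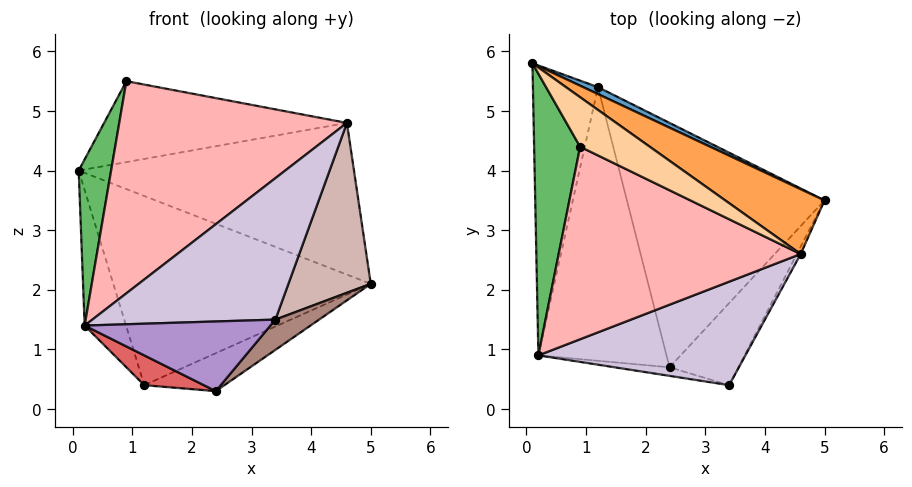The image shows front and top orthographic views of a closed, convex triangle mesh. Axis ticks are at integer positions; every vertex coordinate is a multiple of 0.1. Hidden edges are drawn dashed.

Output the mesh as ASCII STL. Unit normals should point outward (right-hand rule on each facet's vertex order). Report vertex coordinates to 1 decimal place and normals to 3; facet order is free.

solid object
 facet normal 0.435 0.900 0.033
  outer loop
   vertex 1.2 5.4 0.4
   vertex 0.1 5.8 4.0
   vertex 5.0 3.5 2.1
  endloop
 endfacet
 facet normal 0.461 0.136 -0.877
  outer loop
   vertex 1.2 5.4 0.4
   vertex 5.0 3.5 2.1
   vertex 2.4 0.7 0.3
  endloop
 endfacet
 facet normal 0.504 0.794 0.339
  outer loop
   vertex 4.6 2.6 4.8
   vertex 5.0 3.5 2.1
   vertex 0.1 5.8 4.0
  endloop
 endfacet
 facet normal 0.457 0.759 0.464
  outer loop
   vertex 4.6 2.6 4.8
   vertex 0.1 5.8 4.0
   vertex 0.9 4.4 5.5
  endloop
 endfacet
 facet normal -0.929 -0.188 0.319
  outer loop
   vertex 0.2 0.9 1.4
   vertex 0.9 4.4 5.5
   vertex 0.1 5.8 4.0
  endloop
 endfacet
 facet normal -0.942 0.142 -0.304
  outer loop
   vertex 0.2 0.9 1.4
   vertex 0.1 5.8 4.0
   vertex 1.2 5.4 0.4
  endloop
 endfacet
 facet normal -0.452 -0.097 -0.887
  outer loop
   vertex 0.2 0.9 1.4
   vertex 1.2 5.4 0.4
   vertex 2.4 0.7 0.3
  endloop
 endfacet
 facet normal -0.227 -0.721 0.654
  outer loop
   vertex 0.2 0.9 1.4
   vertex 4.6 2.6 4.8
   vertex 0.9 4.4 5.5
  endloop
 endfacet
 facet normal -0.150 -0.981 -0.121
  outer loop
   vertex 3.4 0.4 1.5
   vertex 0.2 0.9 1.4
   vertex 2.4 0.7 0.3
  endloop
 endfacet
 facet normal -0.143 -0.799 0.584
  outer loop
   vertex 3.4 0.4 1.5
   vertex 4.6 2.6 4.8
   vertex 0.2 0.9 1.4
  endloop
 endfacet
 facet normal 0.715 -0.242 -0.656
  outer loop
   vertex 3.4 0.4 1.5
   vertex 2.4 0.7 0.3
   vertex 5.0 3.5 2.1
  endloop
 endfacet
 facet normal 0.890 -0.455 -0.020
  outer loop
   vertex 3.4 0.4 1.5
   vertex 5.0 3.5 2.1
   vertex 4.6 2.6 4.8
  endloop
 endfacet
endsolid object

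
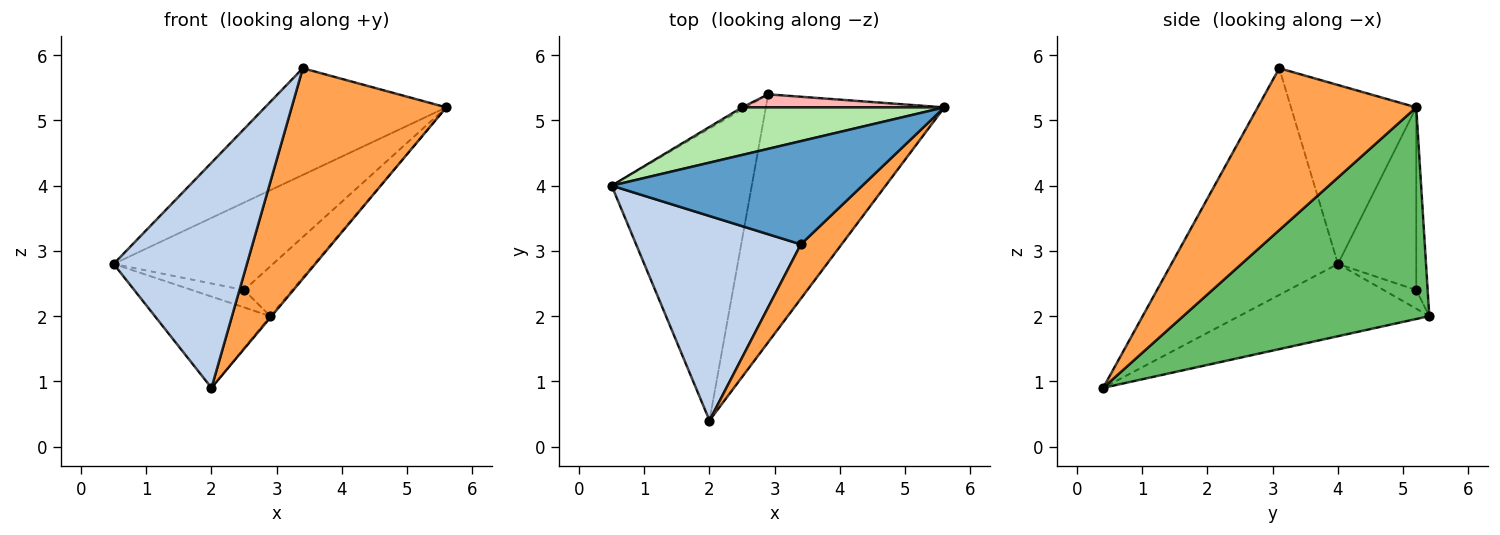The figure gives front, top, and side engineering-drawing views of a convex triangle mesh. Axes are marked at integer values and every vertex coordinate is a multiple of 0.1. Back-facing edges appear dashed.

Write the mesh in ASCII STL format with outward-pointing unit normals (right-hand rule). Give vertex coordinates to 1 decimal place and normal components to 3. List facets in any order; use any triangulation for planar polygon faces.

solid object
 facet normal -0.445 0.644 0.623
  outer loop
   vertex 3.4 3.1 5.8
   vertex 5.6 5.2 5.2
   vertex 0.5 4.0 2.8
  endloop
 endfacet
 facet normal -0.679 -0.543 0.493
  outer loop
   vertex 3.4 3.1 5.8
   vertex 0.5 4.0 2.8
   vertex 2.0 0.4 0.9
  endloop
 endfacet
 facet normal 0.704 -0.687 0.177
  outer loop
   vertex 3.4 3.1 5.8
   vertex 2.0 0.4 0.9
   vertex 5.6 5.2 5.2
  endloop
 endfacet
 facet normal -0.442 0.268 -0.856
  outer loop
   vertex 2.9 5.4 2.0
   vertex 2.0 0.4 0.9
   vertex 0.5 4.0 2.8
  endloop
 endfacet
 facet normal 0.764 0.004 -0.645
  outer loop
   vertex 2.9 5.4 2.0
   vertex 5.6 5.2 5.2
   vertex 2.0 0.4 0.9
  endloop
 endfacet
 facet normal -0.396 0.807 0.439
  outer loop
   vertex 2.5 5.2 2.4
   vertex 0.5 4.0 2.8
   vertex 5.6 5.2 5.2
  endloop
 endfacet
 facet normal -0.527 0.843 -0.105
  outer loop
   vertex 2.5 5.2 2.4
   vertex 2.9 5.4 2.0
   vertex 0.5 4.0 2.8
  endloop
 endfacet
 facet normal -0.224 0.943 0.248
  outer loop
   vertex 2.5 5.2 2.4
   vertex 5.6 5.2 5.2
   vertex 2.9 5.4 2.0
  endloop
 endfacet
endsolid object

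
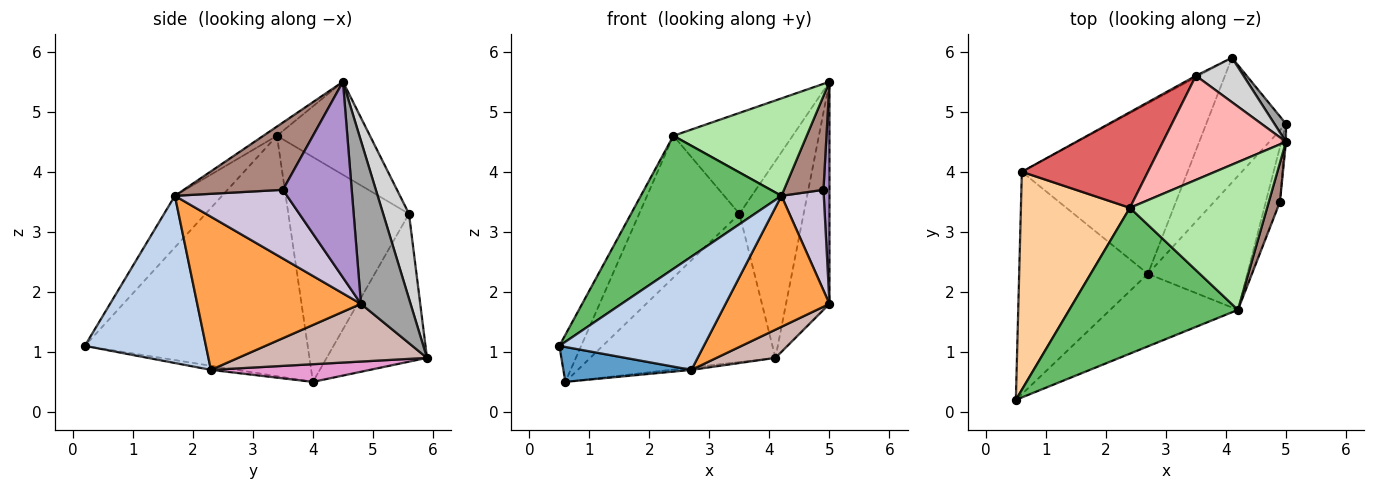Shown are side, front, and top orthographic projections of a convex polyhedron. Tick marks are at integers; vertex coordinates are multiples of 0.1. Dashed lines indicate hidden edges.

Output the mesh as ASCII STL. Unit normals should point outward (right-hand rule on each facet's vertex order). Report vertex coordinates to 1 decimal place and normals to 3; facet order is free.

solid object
 facet normal -0.031 -0.155 -0.987
  outer loop
   vertex 2.7 2.3 0.7
   vertex 0.5 0.2 1.1
   vertex 0.6 4.0 0.5
  endloop
 endfacet
 facet normal 0.577 -0.688 -0.441
  outer loop
   vertex 2.7 2.3 0.7
   vertex 4.2 1.7 3.6
   vertex 0.5 0.2 1.1
  endloop
 endfacet
 facet normal 0.741 -0.470 -0.480
  outer loop
   vertex 2.7 2.3 0.7
   vertex 5.0 4.8 1.8
   vertex 4.2 1.7 3.6
  endloop
 endfacet
 facet normal -0.907 0.089 0.411
  outer loop
   vertex 2.4 3.4 4.6
   vertex 0.6 4.0 0.5
   vertex 0.5 0.2 1.1
  endloop
 endfacet
 facet normal -0.220 -0.657 0.721
  outer loop
   vertex 2.4 3.4 4.6
   vertex 0.5 0.2 1.1
   vertex 4.2 1.7 3.6
  endloop
 endfacet
 facet normal -0.056 -0.550 0.834
  outer loop
   vertex 2.4 3.4 4.6
   vertex 4.2 1.7 3.6
   vertex 5.0 4.5 5.5
  endloop
 endfacet
 facet normal -0.706 0.587 0.396
  outer loop
   vertex 3.5 5.6 3.3
   vertex 0.6 4.0 0.5
   vertex 2.4 3.4 4.6
  endloop
 endfacet
 facet normal -0.477 0.612 0.631
  outer loop
   vertex 3.5 5.6 3.3
   vertex 2.4 3.4 4.6
   vertex 5.0 4.5 5.5
  endloop
 endfacet
 facet normal 0.996 -0.087 -0.007
  outer loop
   vertex 4.9 3.5 3.7
   vertex 5.0 4.8 1.8
   vertex 5.0 4.5 5.5
  endloop
 endfacet
 facet normal 0.919 -0.347 -0.189
  outer loop
   vertex 4.9 3.5 3.7
   vertex 4.2 1.7 3.6
   vertex 5.0 4.8 1.8
  endloop
 endfacet
 facet normal 0.918 -0.366 0.152
  outer loop
   vertex 4.9 3.5 3.7
   vertex 5.0 4.5 5.5
   vertex 4.2 1.7 3.6
  endloop
 endfacet
 facet normal 0.577 -0.180 -0.797
  outer loop
   vertex 4.1 5.9 0.9
   vertex 5.0 4.8 1.8
   vertex 2.7 2.3 0.7
  endloop
 endfacet
 facet normal 0.106 0.014 -0.994
  outer loop
   vertex 4.1 5.9 0.9
   vertex 2.7 2.3 0.7
   vertex 0.6 4.0 0.5
  endloop
 endfacet
 facet normal -0.476 0.879 -0.009
  outer loop
   vertex 4.1 5.9 0.9
   vertex 0.6 4.0 0.5
   vertex 3.5 5.6 3.3
  endloop
 endfacet
 facet normal 0.751 0.658 0.053
  outer loop
   vertex 4.1 5.9 0.9
   vertex 5.0 4.5 5.5
   vertex 5.0 4.8 1.8
  endloop
 endfacet
 facet normal 0.365 0.908 0.205
  outer loop
   vertex 4.1 5.9 0.9
   vertex 3.5 5.6 3.3
   vertex 5.0 4.5 5.5
  endloop
 endfacet
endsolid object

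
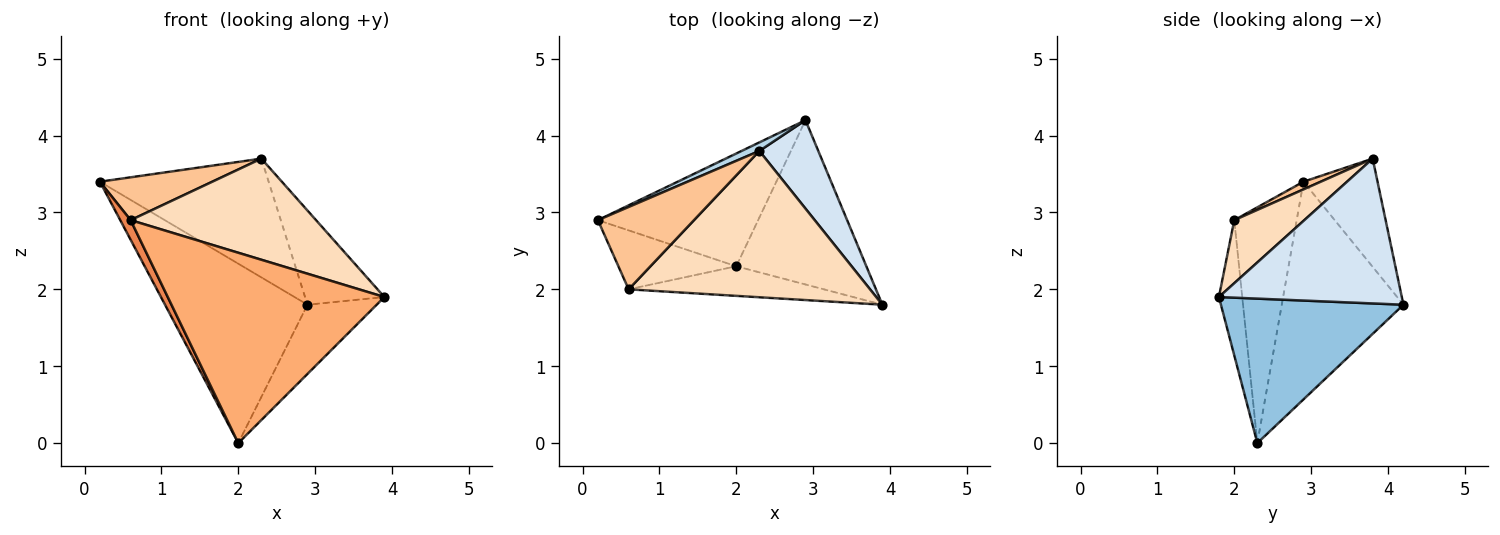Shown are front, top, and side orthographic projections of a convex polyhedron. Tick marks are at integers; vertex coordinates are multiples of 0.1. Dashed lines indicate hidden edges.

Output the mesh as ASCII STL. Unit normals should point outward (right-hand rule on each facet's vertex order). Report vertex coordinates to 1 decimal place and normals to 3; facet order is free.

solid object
 facet normal -0.586 0.686 -0.431
  outer loop
   vertex 2.0 2.3 0.0
   vertex 0.2 2.9 3.4
   vertex 2.9 4.2 1.8
  endloop
 endfacet
 facet normal 0.715 0.271 -0.644
  outer loop
   vertex 2.0 2.3 0.0
   vertex 2.9 4.2 1.8
   vertex 3.9 1.8 1.9
  endloop
 endfacet
 facet normal -0.401 0.914 0.066
  outer loop
   vertex 2.3 3.8 3.7
   vertex 2.9 4.2 1.8
   vertex 0.2 2.9 3.4
  endloop
 endfacet
 facet normal 0.859 0.373 0.350
  outer loop
   vertex 2.3 3.8 3.7
   vertex 3.9 1.8 1.9
   vertex 2.9 4.2 1.8
  endloop
 endfacet
 facet normal -0.885 -0.147 -0.442
  outer loop
   vertex 0.6 2.0 2.9
   vertex 0.2 2.9 3.4
   vertex 2.0 2.3 0.0
  endloop
 endfacet
 facet normal -0.106 -0.983 -0.153
  outer loop
   vertex 0.6 2.0 2.9
   vertex 2.0 2.3 0.0
   vertex 3.9 1.8 1.9
  endloop
 endfacet
 facet normal 0.071 -0.460 0.885
  outer loop
   vertex 0.6 2.0 2.9
   vertex 2.3 3.8 3.7
   vertex 0.2 2.9 3.4
  endloop
 endfacet
 facet normal 0.210 -0.556 0.804
  outer loop
   vertex 0.6 2.0 2.9
   vertex 3.9 1.8 1.9
   vertex 2.3 3.8 3.7
  endloop
 endfacet
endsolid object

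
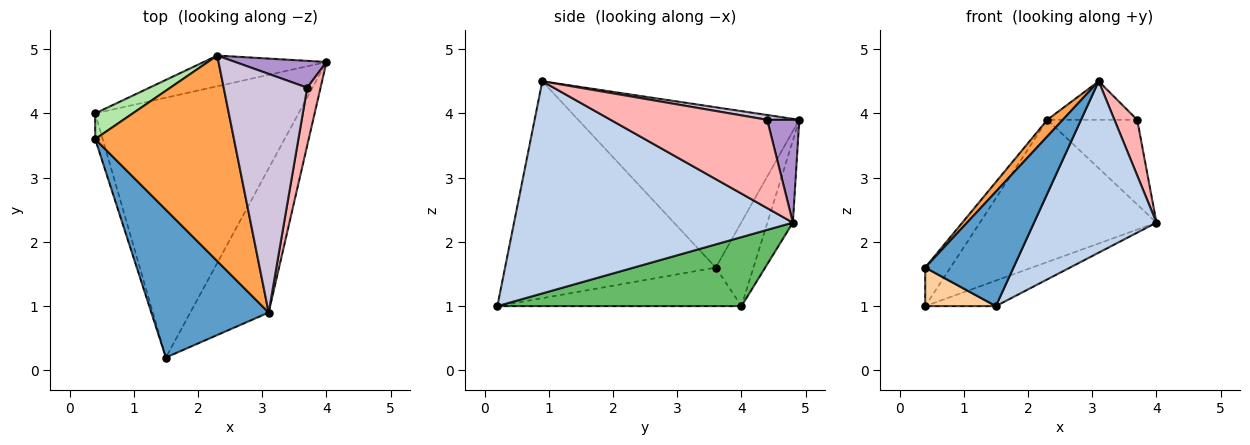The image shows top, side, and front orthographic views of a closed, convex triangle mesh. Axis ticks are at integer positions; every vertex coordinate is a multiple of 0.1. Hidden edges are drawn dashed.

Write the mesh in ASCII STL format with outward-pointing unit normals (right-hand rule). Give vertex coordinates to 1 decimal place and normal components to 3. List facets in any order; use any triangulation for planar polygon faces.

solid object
 facet normal -0.825 -0.346 0.446
  outer loop
   vertex 3.1 0.9 4.5
   vertex 0.4 3.6 1.6
   vertex 1.5 0.2 1.0
  endloop
 endfacet
 facet normal 0.867 -0.381 -0.320
  outer loop
   vertex 3.1 0.9 4.5
   vertex 1.5 0.2 1.0
   vertex 4.0 4.8 2.3
  endloop
 endfacet
 facet normal -0.755 -0.053 0.654
  outer loop
   vertex 2.3 4.9 3.9
   vertex 0.4 3.6 1.6
   vertex 3.1 0.9 4.5
  endloop
 endfacet
 facet normal -0.944 -0.273 -0.182
  outer loop
   vertex 0.4 4.0 1.0
   vertex 1.5 0.2 1.0
   vertex 0.4 3.6 1.6
  endloop
 endfacet
 facet normal 0.320 0.093 -0.943
  outer loop
   vertex 0.4 4.0 1.0
   vertex 4.0 4.8 2.3
   vertex 1.5 0.2 1.0
  endloop
 endfacet
 facet normal -0.779 0.522 0.348
  outer loop
   vertex 0.4 4.0 1.0
   vertex 0.4 3.6 1.6
   vertex 2.3 4.9 3.9
  endloop
 endfacet
 facet normal -0.140 0.968 -0.209
  outer loop
   vertex 0.4 4.0 1.0
   vertex 2.3 4.9 3.9
   vertex 4.0 4.8 2.3
  endloop
 endfacet
 facet normal 0.979 -0.142 0.148
  outer loop
   vertex 3.7 4.4 3.9
   vertex 3.1 0.9 4.5
   vertex 4.0 4.8 2.3
  endloop
 endfacet
 facet normal 0.322 0.902 0.286
  outer loop
   vertex 3.7 4.4 3.9
   vertex 4.0 4.8 2.3
   vertex 2.3 4.9 3.9
  endloop
 endfacet
 facet normal 0.057 0.159 0.986
  outer loop
   vertex 3.7 4.4 3.9
   vertex 2.3 4.9 3.9
   vertex 3.1 0.9 4.5
  endloop
 endfacet
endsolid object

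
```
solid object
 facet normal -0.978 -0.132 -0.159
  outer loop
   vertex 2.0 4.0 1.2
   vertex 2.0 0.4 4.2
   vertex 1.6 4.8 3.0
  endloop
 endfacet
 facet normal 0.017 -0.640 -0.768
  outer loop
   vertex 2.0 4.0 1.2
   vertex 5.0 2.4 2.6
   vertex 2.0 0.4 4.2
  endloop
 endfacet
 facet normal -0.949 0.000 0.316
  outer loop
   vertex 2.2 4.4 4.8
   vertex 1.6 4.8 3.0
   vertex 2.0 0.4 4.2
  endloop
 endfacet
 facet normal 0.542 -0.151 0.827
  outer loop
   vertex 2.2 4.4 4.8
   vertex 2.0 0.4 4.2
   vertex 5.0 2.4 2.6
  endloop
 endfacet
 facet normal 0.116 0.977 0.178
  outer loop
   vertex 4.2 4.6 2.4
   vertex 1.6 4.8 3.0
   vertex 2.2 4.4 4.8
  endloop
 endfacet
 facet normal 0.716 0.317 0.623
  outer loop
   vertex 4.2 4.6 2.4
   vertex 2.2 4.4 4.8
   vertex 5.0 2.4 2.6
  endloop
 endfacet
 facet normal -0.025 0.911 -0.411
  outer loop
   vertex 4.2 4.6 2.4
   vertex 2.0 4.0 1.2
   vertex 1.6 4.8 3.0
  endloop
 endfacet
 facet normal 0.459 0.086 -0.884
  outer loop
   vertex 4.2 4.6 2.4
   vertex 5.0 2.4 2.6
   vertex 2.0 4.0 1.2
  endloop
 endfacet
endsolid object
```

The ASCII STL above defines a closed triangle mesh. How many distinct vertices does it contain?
6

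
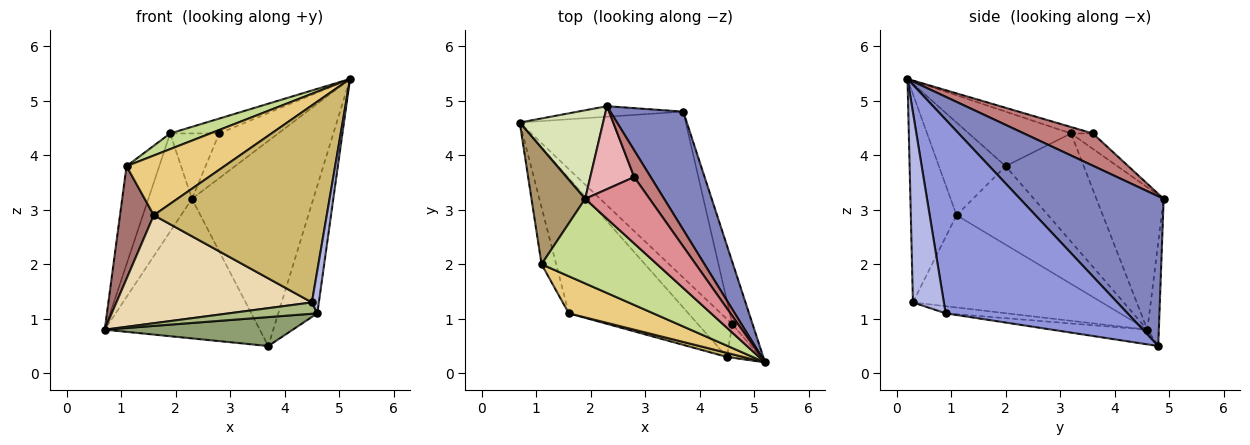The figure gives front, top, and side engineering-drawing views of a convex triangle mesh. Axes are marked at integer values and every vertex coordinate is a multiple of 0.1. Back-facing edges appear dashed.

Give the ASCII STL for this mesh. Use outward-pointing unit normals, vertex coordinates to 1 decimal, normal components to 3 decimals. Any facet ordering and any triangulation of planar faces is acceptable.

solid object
 facet normal -0.074 0.994 -0.075
  outer loop
   vertex 2.3 4.9 3.2
   vertex 3.7 4.8 0.5
   vertex 0.7 4.6 0.8
  endloop
 endfacet
 facet normal 0.716 0.605 0.349
  outer loop
   vertex 2.3 4.9 3.2
   vertex 5.2 0.2 5.4
   vertex 3.7 4.8 0.5
  endloop
 endfacet
 facet normal 0.973 0.209 -0.102
  outer loop
   vertex 4.6 0.9 1.1
   vertex 3.7 4.8 0.5
   vertex 5.2 0.2 5.4
  endloop
 endfacet
 facet normal 0.961 -0.217 -0.169
  outer loop
   vertex 4.6 0.9 1.1
   vertex 5.2 0.2 5.4
   vertex 4.5 0.3 1.3
  endloop
 endfacet
 facet normal -0.087 -0.171 -0.981
  outer loop
   vertex 4.6 0.9 1.1
   vertex 0.7 4.6 0.8
   vertex 3.7 4.8 0.5
  endloop
 endfacet
 facet normal -0.194 -0.281 -0.940
  outer loop
   vertex 4.6 0.9 1.1
   vertex 4.5 0.3 1.3
   vertex 0.7 4.6 0.8
  endloop
 endfacet
 facet normal -0.421 -0.165 0.892
  outer loop
   vertex 1.9 3.2 4.4
   vertex 1.1 2.0 3.8
   vertex 5.2 0.2 5.4
  endloop
 endfacet
 facet normal -0.753 0.488 0.441
  outer loop
   vertex 1.9 3.2 4.4
   vertex 2.3 4.9 3.2
   vertex 0.7 4.6 0.8
  endloop
 endfacet
 facet normal -0.839 0.351 0.416
  outer loop
   vertex 1.9 3.2 4.4
   vertex 0.7 4.6 0.8
   vertex 1.1 2.0 3.8
  endloop
 endfacet
 facet normal -0.256 -0.967 0.020
  outer loop
   vertex 1.6 1.1 2.9
   vertex 4.5 0.3 1.3
   vertex 5.2 0.2 5.4
  endloop
 endfacet
 facet normal -0.501 -0.735 0.457
  outer loop
   vertex 1.6 1.1 2.9
   vertex 5.2 0.2 5.4
   vertex 1.1 2.0 3.8
  endloop
 endfacet
 facet normal -0.517 -0.534 -0.669
  outer loop
   vertex 1.6 1.1 2.9
   vertex 0.7 4.6 0.8
   vertex 4.5 0.3 1.3
  endloop
 endfacet
 facet normal -0.924 -0.341 -0.172
  outer loop
   vertex 1.6 1.1 2.9
   vertex 1.1 2.0 3.8
   vertex 0.7 4.6 0.8
  endloop
 endfacet
 facet normal 0.708 0.606 0.362
  outer loop
   vertex 2.8 3.6 4.4
   vertex 5.2 0.2 5.4
   vertex 2.3 4.9 3.2
  endloop
 endfacet
 facet normal -0.097 0.217 0.971
  outer loop
   vertex 2.8 3.6 4.4
   vertex 1.9 3.2 4.4
   vertex 5.2 0.2 5.4
  endloop
 endfacet
 facet normal -0.265 0.597 0.757
  outer loop
   vertex 2.8 3.6 4.4
   vertex 2.3 4.9 3.2
   vertex 1.9 3.2 4.4
  endloop
 endfacet
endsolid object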